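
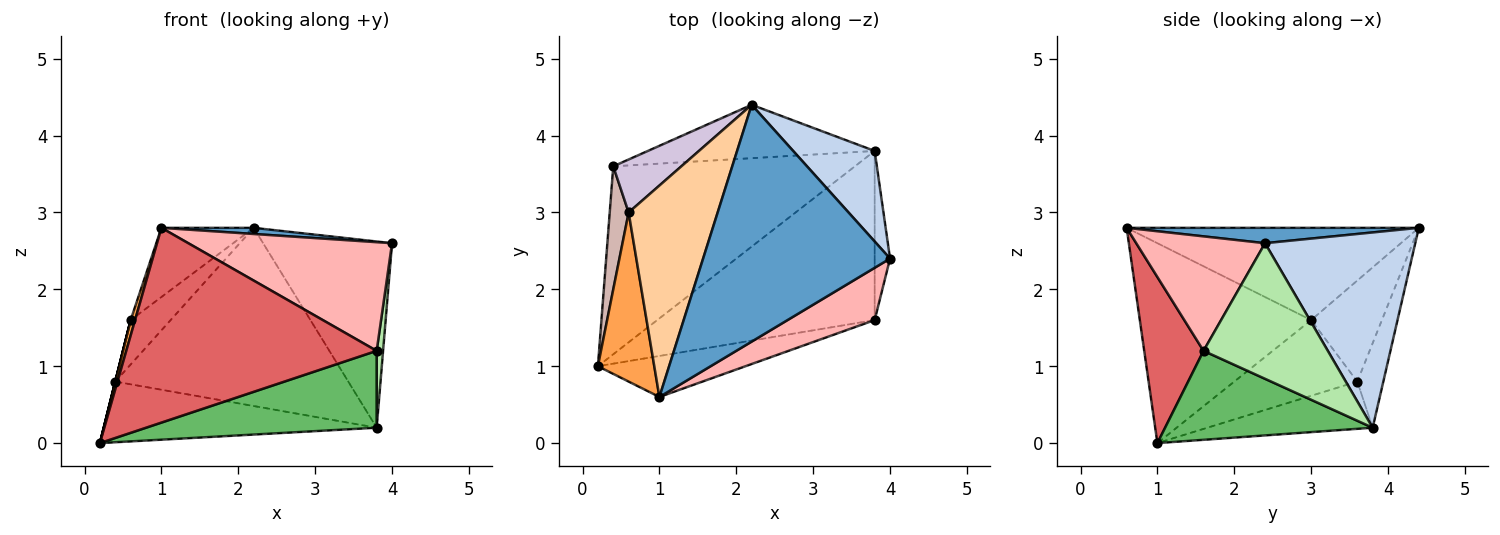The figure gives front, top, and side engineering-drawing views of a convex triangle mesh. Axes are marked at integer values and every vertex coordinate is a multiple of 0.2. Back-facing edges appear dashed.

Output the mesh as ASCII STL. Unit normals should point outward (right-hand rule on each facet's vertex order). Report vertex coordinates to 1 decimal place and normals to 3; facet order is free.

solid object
 facet normal 0.082 -0.026 0.996
  outer loop
   vertex 1.0 0.6 2.8
   vertex 4.0 2.4 2.6
   vertex 2.2 4.4 2.8
  endloop
 endfacet
 facet normal 0.723 0.621 0.302
  outer loop
   vertex 3.8 3.8 0.2
   vertex 2.2 4.4 2.8
   vertex 4.0 2.4 2.6
  endloop
 endfacet
 facet normal -0.962 -0.025 0.271
  outer loop
   vertex 0.6 3.0 1.6
   vertex 0.2 1.0 0.0
   vertex 1.0 0.6 2.8
  endloop
 endfacet
 facet normal -0.702 0.222 0.677
  outer loop
   vertex 0.6 3.0 1.6
   vertex 1.0 0.6 2.8
   vertex 2.2 4.4 2.8
  endloop
 endfacet
 facet normal 0.349 -0.388 -0.853
  outer loop
   vertex 3.8 1.6 1.2
   vertex 0.2 1.0 0.0
   vertex 3.8 3.8 0.2
  endloop
 endfacet
 facet normal 0.992 -0.051 -0.113
  outer loop
   vertex 3.8 1.6 1.2
   vertex 3.8 3.8 0.2
   vertex 4.0 2.4 2.6
  endloop
 endfacet
 facet normal 0.226 -0.953 -0.201
  outer loop
   vertex 3.8 1.6 1.2
   vertex 1.0 0.6 2.8
   vertex 0.2 1.0 0.0
  endloop
 endfacet
 facet normal 0.495 -0.783 0.377
  outer loop
   vertex 3.8 1.6 1.2
   vertex 4.0 2.4 2.6
   vertex 1.0 0.6 2.8
  endloop
 endfacet
 facet normal -0.106 0.953 -0.285
  outer loop
   vertex 0.4 3.6 0.8
   vertex 2.2 4.4 2.8
   vertex 3.8 3.8 0.2
  endloop
 endfacet
 facet normal -0.751 0.424 0.506
  outer loop
   vertex 0.4 3.6 0.8
   vertex 0.6 3.0 1.6
   vertex 2.2 4.4 2.8
  endloop
 endfacet
 facet normal -0.183 0.302 -0.936
  outer loop
   vertex 0.4 3.6 0.8
   vertex 3.8 3.8 0.2
   vertex 0.2 1.0 0.0
  endloop
 endfacet
 facet normal -0.970 0.000 0.243
  outer loop
   vertex 0.4 3.6 0.8
   vertex 0.2 1.0 0.0
   vertex 0.6 3.0 1.6
  endloop
 endfacet
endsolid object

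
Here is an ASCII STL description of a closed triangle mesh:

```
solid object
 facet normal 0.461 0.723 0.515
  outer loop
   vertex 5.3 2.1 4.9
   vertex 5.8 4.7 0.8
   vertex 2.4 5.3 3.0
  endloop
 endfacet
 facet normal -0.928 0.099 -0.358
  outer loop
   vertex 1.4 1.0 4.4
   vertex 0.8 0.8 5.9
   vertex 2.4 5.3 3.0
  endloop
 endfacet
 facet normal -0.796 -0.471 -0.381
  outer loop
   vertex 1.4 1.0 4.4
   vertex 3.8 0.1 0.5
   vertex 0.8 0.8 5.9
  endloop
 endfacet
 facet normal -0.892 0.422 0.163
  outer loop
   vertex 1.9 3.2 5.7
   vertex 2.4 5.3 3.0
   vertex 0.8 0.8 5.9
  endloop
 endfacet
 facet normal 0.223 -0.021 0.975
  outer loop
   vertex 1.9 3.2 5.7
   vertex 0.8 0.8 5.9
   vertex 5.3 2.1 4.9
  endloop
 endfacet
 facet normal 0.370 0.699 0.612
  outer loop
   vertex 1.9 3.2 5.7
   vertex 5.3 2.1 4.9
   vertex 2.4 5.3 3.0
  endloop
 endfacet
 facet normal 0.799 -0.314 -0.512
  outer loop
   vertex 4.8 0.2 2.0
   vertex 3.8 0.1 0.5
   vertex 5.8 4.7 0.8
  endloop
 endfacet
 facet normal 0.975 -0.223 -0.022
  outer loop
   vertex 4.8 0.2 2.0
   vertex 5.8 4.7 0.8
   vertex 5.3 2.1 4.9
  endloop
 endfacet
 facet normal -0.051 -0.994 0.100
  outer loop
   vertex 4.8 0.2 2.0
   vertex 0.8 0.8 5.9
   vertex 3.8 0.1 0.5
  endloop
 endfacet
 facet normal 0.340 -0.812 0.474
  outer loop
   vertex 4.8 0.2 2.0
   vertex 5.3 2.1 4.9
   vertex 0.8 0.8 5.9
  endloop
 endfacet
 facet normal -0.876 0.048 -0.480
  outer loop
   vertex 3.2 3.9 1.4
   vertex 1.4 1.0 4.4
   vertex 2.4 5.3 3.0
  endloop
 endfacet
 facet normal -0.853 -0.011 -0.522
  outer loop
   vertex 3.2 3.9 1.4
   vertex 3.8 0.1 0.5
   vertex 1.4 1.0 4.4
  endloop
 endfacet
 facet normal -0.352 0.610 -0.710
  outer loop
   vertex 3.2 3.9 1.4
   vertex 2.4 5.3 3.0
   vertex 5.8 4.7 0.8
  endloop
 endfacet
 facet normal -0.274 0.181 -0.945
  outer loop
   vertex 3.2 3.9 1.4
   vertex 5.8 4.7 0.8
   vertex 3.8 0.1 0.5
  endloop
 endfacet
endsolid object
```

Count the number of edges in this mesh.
21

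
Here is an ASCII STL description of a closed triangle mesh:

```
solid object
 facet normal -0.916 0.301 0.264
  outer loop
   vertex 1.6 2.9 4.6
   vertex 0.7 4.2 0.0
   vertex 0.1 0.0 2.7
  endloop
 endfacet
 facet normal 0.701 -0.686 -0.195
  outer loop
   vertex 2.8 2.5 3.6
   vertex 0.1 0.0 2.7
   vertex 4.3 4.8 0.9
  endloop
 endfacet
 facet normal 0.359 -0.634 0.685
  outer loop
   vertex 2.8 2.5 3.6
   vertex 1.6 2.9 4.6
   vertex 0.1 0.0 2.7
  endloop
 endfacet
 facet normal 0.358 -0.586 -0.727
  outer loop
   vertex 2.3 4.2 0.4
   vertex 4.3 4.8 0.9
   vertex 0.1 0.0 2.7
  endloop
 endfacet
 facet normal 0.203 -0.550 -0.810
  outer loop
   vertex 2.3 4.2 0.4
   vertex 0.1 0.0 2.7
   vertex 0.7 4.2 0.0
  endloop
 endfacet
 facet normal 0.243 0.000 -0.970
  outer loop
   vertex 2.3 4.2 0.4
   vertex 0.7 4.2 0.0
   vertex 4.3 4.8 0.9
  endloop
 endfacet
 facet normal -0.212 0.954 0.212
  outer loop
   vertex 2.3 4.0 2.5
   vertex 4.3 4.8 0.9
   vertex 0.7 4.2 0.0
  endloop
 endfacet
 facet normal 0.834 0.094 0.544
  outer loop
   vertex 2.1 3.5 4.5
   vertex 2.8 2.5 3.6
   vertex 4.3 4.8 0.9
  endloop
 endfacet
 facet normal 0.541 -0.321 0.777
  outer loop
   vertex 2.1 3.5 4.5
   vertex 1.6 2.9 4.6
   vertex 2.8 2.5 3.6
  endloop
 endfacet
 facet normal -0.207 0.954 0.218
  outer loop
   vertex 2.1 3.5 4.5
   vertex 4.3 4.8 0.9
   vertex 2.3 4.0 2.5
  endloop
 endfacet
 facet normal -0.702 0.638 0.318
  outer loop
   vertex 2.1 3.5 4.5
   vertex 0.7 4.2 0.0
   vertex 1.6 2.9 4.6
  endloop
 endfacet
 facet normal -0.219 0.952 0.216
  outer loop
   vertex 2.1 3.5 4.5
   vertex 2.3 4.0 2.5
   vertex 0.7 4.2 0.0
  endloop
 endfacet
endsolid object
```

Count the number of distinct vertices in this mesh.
8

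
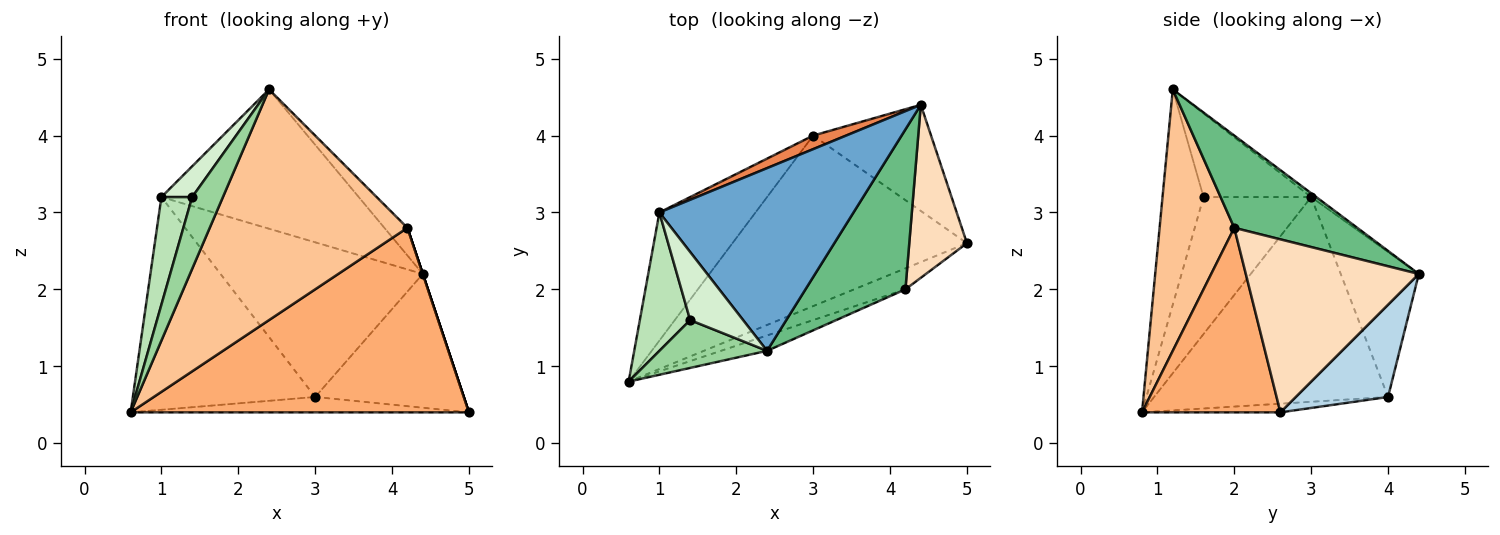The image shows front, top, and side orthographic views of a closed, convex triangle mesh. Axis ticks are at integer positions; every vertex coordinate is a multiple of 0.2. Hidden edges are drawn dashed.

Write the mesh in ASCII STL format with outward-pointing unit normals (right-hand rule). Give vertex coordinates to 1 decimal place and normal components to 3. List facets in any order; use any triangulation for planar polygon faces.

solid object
 facet normal -0.016 0.606 0.795
  outer loop
   vertex 1.0 3.0 3.2
   vertex 2.4 1.2 4.6
   vertex 4.4 4.4 2.2
  endloop
 endfacet
 facet normal -0.037 0.090 -0.995
  outer loop
   vertex 3.0 4.0 0.6
   vertex 5.0 2.6 0.4
   vertex 0.6 0.8 0.4
  endloop
 endfacet
 facet normal 0.437 0.705 -0.559
  outer loop
   vertex 3.0 4.0 0.6
   vertex 4.4 4.4 2.2
   vertex 5.0 2.6 0.4
  endloop
 endfacet
 facet normal -0.740 0.576 -0.347
  outer loop
   vertex 3.0 4.0 0.6
   vertex 0.6 0.8 0.4
   vertex 1.0 3.0 3.2
  endloop
 endfacet
 facet normal -0.359 0.930 0.082
  outer loop
   vertex 3.0 4.0 0.6
   vertex 1.0 3.0 3.2
   vertex 4.4 4.4 2.2
  endloop
 endfacet
 facet normal 0.377 -0.920 -0.105
  outer loop
   vertex 4.2 2.0 2.8
   vertex 0.6 0.8 0.4
   vertex 5.0 2.6 0.4
  endloop
 endfacet
 facet normal 0.353 -0.934 -0.062
  outer loop
   vertex 4.2 2.0 2.8
   vertex 2.4 1.2 4.6
   vertex 0.6 0.8 0.4
  endloop
 endfacet
 facet normal 0.949 0.000 0.316
  outer loop
   vertex 4.2 2.0 2.8
   vertex 5.0 2.6 0.4
   vertex 4.4 4.4 2.2
  endloop
 endfacet
 facet normal 0.673 0.126 0.729
  outer loop
   vertex 4.2 2.0 2.8
   vertex 4.4 4.4 2.2
   vertex 2.4 1.2 4.6
  endloop
 endfacet
 facet normal -0.743 -0.557 0.371
  outer loop
   vertex 1.4 1.6 3.2
   vertex 0.6 0.8 0.4
   vertex 2.4 1.2 4.6
  endloop
 endfacet
 facet normal -0.907 -0.259 0.333
  outer loop
   vertex 1.4 1.6 3.2
   vertex 1.0 3.0 3.2
   vertex 0.6 0.8 0.4
  endloop
 endfacet
 facet normal -0.821 -0.235 0.520
  outer loop
   vertex 1.4 1.6 3.2
   vertex 2.4 1.2 4.6
   vertex 1.0 3.0 3.2
  endloop
 endfacet
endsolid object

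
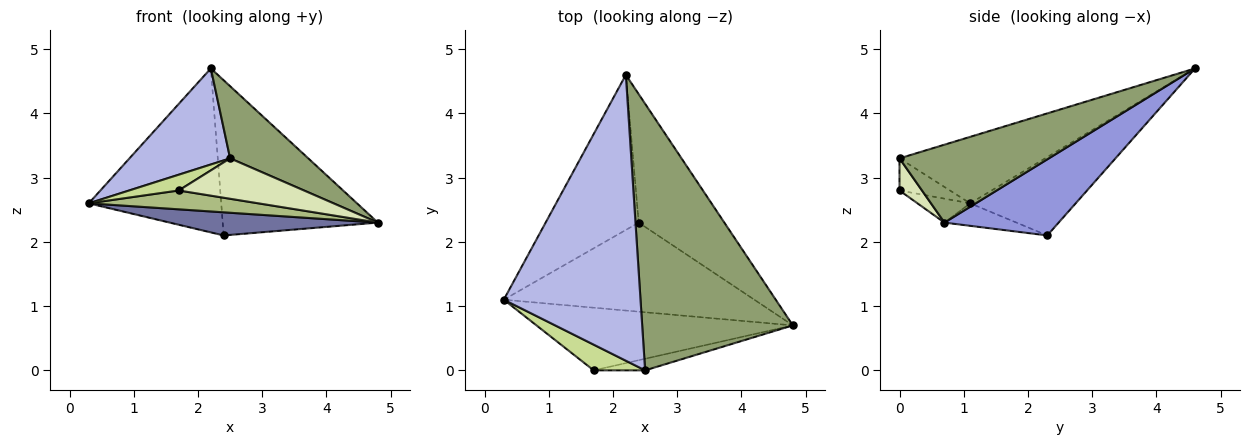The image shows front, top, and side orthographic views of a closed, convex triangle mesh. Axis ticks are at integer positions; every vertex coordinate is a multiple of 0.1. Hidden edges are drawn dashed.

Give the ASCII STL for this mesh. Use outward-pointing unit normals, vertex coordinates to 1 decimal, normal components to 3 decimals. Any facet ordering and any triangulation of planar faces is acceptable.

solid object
 facet normal -0.087 -0.250 -0.964
  outer loop
   vertex 2.4 2.3 2.1
   vertex 4.8 0.7 2.3
   vertex 0.3 1.1 2.6
  endloop
 endfacet
 facet normal -0.501 0.629 -0.595
  outer loop
   vertex 2.4 2.3 2.1
   vertex 0.3 1.1 2.6
   vertex 2.2 4.6 4.7
  endloop
 endfacet
 facet normal 0.493 0.670 -0.555
  outer loop
   vertex 2.4 2.3 2.1
   vertex 2.2 4.6 4.7
   vertex 4.8 0.7 2.3
  endloop
 endfacet
 facet normal -0.419 -0.289 0.861
  outer loop
   vertex 2.5 0.0 3.3
   vertex 2.2 4.6 4.7
   vertex 0.3 1.1 2.6
  endloop
 endfacet
 facet normal 0.447 -0.234 0.864
  outer loop
   vertex 2.5 0.0 3.3
   vertex 4.8 0.7 2.3
   vertex 2.2 4.6 4.7
  endloop
 endfacet
 facet normal -0.089 -0.287 -0.954
  outer loop
   vertex 1.7 0.0 2.8
   vertex 0.3 1.1 2.6
   vertex 4.8 0.7 2.3
  endloop
 endfacet
 facet normal -0.470 -0.462 0.752
  outer loop
   vertex 1.7 0.0 2.8
   vertex 2.5 0.0 3.3
   vertex 0.3 1.1 2.6
  endloop
 endfacet
 facet normal 0.170 -0.947 -0.272
  outer loop
   vertex 1.7 0.0 2.8
   vertex 4.8 0.7 2.3
   vertex 2.5 0.0 3.3
  endloop
 endfacet
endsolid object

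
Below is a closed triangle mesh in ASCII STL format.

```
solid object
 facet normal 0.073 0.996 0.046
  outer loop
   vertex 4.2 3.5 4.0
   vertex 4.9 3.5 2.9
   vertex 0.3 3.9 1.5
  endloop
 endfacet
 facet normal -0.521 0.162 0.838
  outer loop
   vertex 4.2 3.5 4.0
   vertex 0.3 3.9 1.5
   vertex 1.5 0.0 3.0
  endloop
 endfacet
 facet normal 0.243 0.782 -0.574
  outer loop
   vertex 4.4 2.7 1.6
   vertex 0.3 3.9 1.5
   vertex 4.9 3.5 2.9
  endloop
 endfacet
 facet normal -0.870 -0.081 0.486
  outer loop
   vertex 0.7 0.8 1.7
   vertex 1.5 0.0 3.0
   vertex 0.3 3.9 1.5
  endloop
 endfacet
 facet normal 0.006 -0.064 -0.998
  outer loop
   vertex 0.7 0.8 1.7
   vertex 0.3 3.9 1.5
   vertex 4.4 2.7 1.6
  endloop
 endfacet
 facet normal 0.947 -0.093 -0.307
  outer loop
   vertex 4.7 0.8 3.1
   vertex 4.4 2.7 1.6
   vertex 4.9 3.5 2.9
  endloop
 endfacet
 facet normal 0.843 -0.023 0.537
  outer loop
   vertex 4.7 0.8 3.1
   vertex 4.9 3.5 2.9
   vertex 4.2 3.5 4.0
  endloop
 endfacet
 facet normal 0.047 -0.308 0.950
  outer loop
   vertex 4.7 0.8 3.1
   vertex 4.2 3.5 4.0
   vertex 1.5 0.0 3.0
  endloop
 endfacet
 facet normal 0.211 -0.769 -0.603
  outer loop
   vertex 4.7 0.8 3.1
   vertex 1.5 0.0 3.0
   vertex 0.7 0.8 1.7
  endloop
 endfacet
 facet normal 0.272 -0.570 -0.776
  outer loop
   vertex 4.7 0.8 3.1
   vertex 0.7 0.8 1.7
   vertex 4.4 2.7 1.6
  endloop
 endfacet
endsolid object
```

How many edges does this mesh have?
15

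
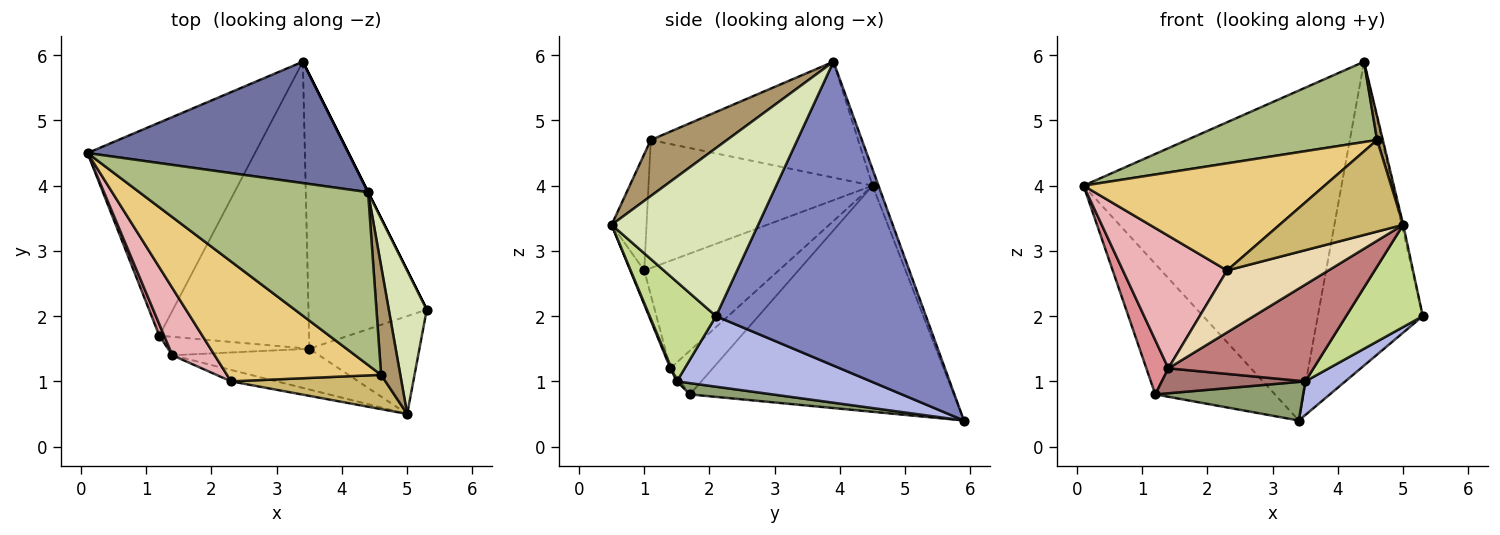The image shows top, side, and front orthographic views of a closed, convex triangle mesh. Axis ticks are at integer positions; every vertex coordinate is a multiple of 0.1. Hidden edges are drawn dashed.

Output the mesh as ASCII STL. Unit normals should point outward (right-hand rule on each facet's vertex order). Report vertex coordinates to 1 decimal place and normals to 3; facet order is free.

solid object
 facet normal -0.022 0.938 0.345
  outer loop
   vertex 4.4 3.9 5.9
   vertex 3.4 5.9 0.4
   vertex 0.1 4.5 4.0
  endloop
 endfacet
 facet normal 0.894 0.447 0.000
  outer loop
   vertex 4.4 3.9 5.9
   vertex 5.3 2.1 2.0
   vertex 3.4 5.9 0.4
  endloop
 endfacet
 facet normal -0.755 0.342 -0.559
  outer loop
   vertex 1.2 1.7 0.8
   vertex 0.1 4.5 4.0
   vertex 3.4 5.9 0.4
  endloop
 endfacet
 facet normal 0.509 -0.105 -0.854
  outer loop
   vertex 3.5 1.5 1.0
   vertex 3.4 5.9 0.4
   vertex 5.3 2.1 2.0
  endloop
 endfacet
 facet normal 0.074 -0.133 -0.988
  outer loop
   vertex 3.5 1.5 1.0
   vertex 1.2 1.7 0.8
   vertex 3.4 5.9 0.4
  endloop
 endfacet
 facet normal -0.418 -0.383 0.824
  outer loop
   vertex 4.6 1.1 4.7
   vertex 4.4 3.9 5.9
   vertex 0.1 4.5 4.0
  endloop
 endfacet
 facet normal 0.530 -0.613 -0.586
  outer loop
   vertex 5.0 0.5 3.4
   vertex 3.5 1.5 1.0
   vertex 5.3 2.1 2.0
  endloop
 endfacet
 facet normal 0.975 0.010 0.220
  outer loop
   vertex 5.0 0.5 3.4
   vertex 5.3 2.1 2.0
   vertex 4.4 3.9 5.9
  endloop
 endfacet
 facet normal 0.944 -0.071 0.323
  outer loop
   vertex 5.0 0.5 3.4
   vertex 4.4 3.9 5.9
   vertex 4.6 1.1 4.7
  endloop
 endfacet
 facet normal -0.256 -0.905 0.339
  outer loop
   vertex 2.3 1.0 2.7
   vertex 5.0 0.5 3.4
   vertex 4.6 1.1 4.7
  endloop
 endfacet
 facet normal -0.527 -0.566 0.634
  outer loop
   vertex 2.3 1.0 2.7
   vertex 4.6 1.1 4.7
   vertex 0.1 4.5 4.0
  endloop
 endfacet
 facet normal -0.134 -0.975 -0.180
  outer loop
   vertex 1.4 1.4 1.2
   vertex 5.0 0.5 3.4
   vertex 2.3 1.0 2.7
  endloop
 endfacet
 facet normal -0.018 -0.804 -0.594
  outer loop
   vertex 1.4 1.4 1.2
   vertex 1.2 1.7 0.8
   vertex 3.5 1.5 1.0
  endloop
 endfacet
 facet normal 0.007 -0.922 -0.388
  outer loop
   vertex 1.4 1.4 1.2
   vertex 3.5 1.5 1.0
   vertex 5.0 0.5 3.4
  endloop
 endfacet
 facet normal -0.883 -0.459 0.098
  outer loop
   vertex 1.4 1.4 1.2
   vertex 0.1 4.5 4.0
   vertex 1.2 1.7 0.8
  endloop
 endfacet
 facet normal -0.755 -0.585 0.297
  outer loop
   vertex 1.4 1.4 1.2
   vertex 2.3 1.0 2.7
   vertex 0.1 4.5 4.0
  endloop
 endfacet
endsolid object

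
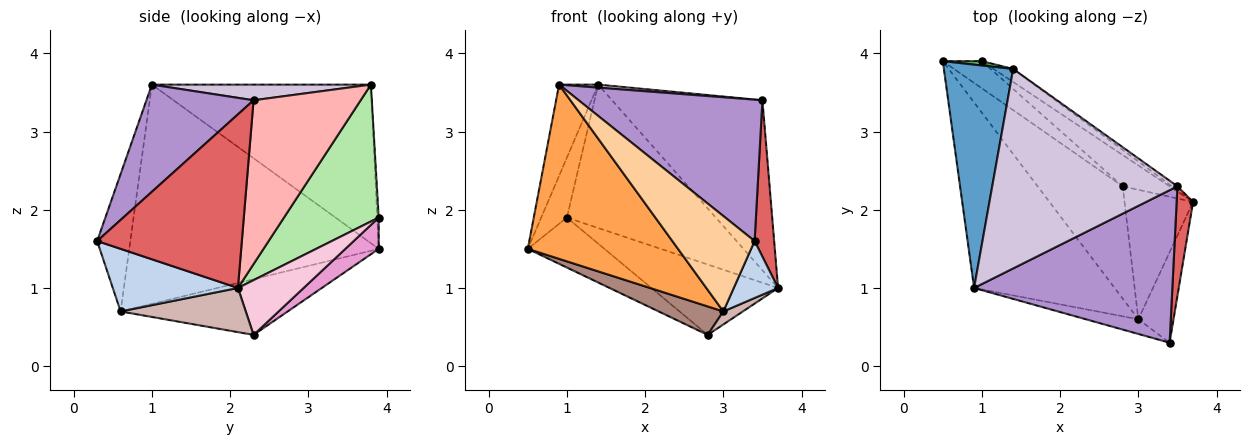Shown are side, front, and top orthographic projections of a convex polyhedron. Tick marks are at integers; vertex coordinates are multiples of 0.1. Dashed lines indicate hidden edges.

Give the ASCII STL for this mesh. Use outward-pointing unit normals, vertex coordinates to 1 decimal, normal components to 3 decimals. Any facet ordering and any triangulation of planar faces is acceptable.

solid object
 facet normal -0.904 0.161 0.395
  outer loop
   vertex 0.9 1.0 3.6
   vertex 1.4 3.8 3.6
   vertex 0.5 3.9 1.5
  endloop
 endfacet
 facet normal 0.833 -0.295 -0.468
  outer loop
   vertex 3.0 0.6 0.7
   vertex 3.7 2.1 1.0
   vertex 3.4 0.3 1.6
  endloop
 endfacet
 facet normal -0.751 -0.452 -0.481
  outer loop
   vertex 3.0 0.6 0.7
   vertex 0.9 1.0 3.6
   vertex 0.5 3.9 1.5
  endloop
 endfacet
 facet normal -0.370 -0.918 -0.141
  outer loop
   vertex 3.0 0.6 0.7
   vertex 3.4 0.3 1.6
   vertex 0.9 1.0 3.6
  endloop
 endfacet
 facet normal -0.058 0.996 0.072
  outer loop
   vertex 1.0 3.9 1.9
   vertex 0.5 3.9 1.5
   vertex 1.4 3.8 3.6
  endloop
 endfacet
 facet normal 0.535 0.841 -0.076
  outer loop
   vertex 1.0 3.9 1.9
   vertex 1.4 3.8 3.6
   vertex 3.7 2.1 1.0
  endloop
 endfacet
 facet normal 0.987 -0.133 0.093
  outer loop
   vertex 3.5 2.3 3.4
   vertex 3.4 0.3 1.6
   vertex 3.7 2.1 1.0
  endloop
 endfacet
 facet normal 0.580 0.814 -0.020
  outer loop
   vertex 3.5 2.3 3.4
   vertex 3.7 2.1 1.0
   vertex 1.4 3.8 3.6
  endloop
 endfacet
 facet normal 0.368 -0.632 0.682
  outer loop
   vertex 3.5 2.3 3.4
   vertex 0.9 1.0 3.6
   vertex 3.4 0.3 1.6
  endloop
 endfacet
 facet normal 0.084 -0.015 0.996
  outer loop
   vertex 3.5 2.3 3.4
   vertex 1.4 3.8 3.6
   vertex 0.9 1.0 3.6
  endloop
 endfacet
 facet normal -0.536 -0.207 -0.818
  outer loop
   vertex 2.8 2.3 0.4
   vertex 3.0 0.6 0.7
   vertex 0.5 3.9 1.5
  endloop
 endfacet
 facet normal 0.540 -0.084 -0.838
  outer loop
   vertex 2.8 2.3 0.4
   vertex 3.7 2.1 1.0
   vertex 3.0 0.6 0.7
  endloop
 endfacet
 facet normal 0.357 0.820 -0.446
  outer loop
   vertex 2.8 2.3 0.4
   vertex 0.5 3.9 1.5
   vertex 1.0 3.9 1.9
  endloop
 endfacet
 facet normal 0.428 0.826 -0.367
  outer loop
   vertex 2.8 2.3 0.4
   vertex 1.0 3.9 1.9
   vertex 3.7 2.1 1.0
  endloop
 endfacet
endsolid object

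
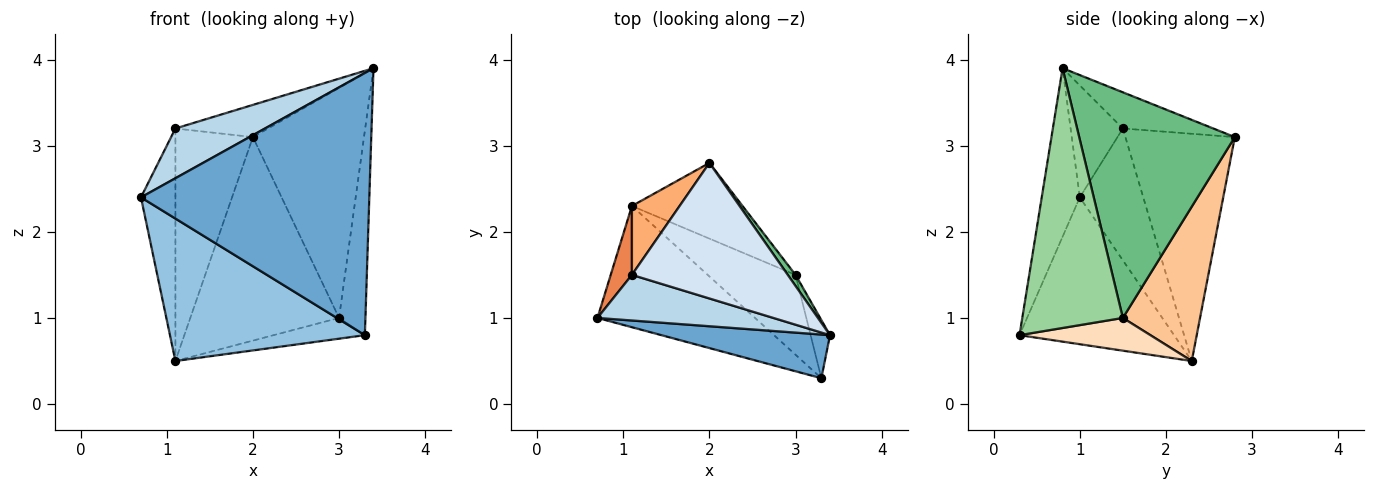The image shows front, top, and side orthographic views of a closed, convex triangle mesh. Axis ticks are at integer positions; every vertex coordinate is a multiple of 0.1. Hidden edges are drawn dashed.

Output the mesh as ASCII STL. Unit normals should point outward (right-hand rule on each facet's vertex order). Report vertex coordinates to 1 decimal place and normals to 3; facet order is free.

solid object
 facet normal -0.162 -0.973 0.162
  outer loop
   vertex 3.3 0.3 0.8
   vertex 3.4 0.8 3.9
   vertex 0.7 1.0 2.4
  endloop
 endfacet
 facet normal -0.517 -0.652 -0.555
  outer loop
   vertex 1.1 2.3 0.5
   vertex 3.3 0.3 0.8
   vertex 0.7 1.0 2.4
  endloop
 endfacet
 facet normal -0.395 -0.677 0.621
  outer loop
   vertex 1.1 1.5 3.2
   vertex 0.7 1.0 2.4
   vertex 3.4 0.8 3.9
  endloop
 endfacet
 facet normal -0.220 0.225 0.949
  outer loop
   vertex 1.1 1.5 3.2
   vertex 3.4 0.8 3.9
   vertex 2.0 2.8 3.1
  endloop
 endfacet
 facet normal -0.870 0.472 0.140
  outer loop
   vertex 1.1 1.5 3.2
   vertex 1.1 2.3 0.5
   vertex 0.7 1.0 2.4
  endloop
 endfacet
 facet normal -0.804 0.570 0.169
  outer loop
   vertex 1.1 1.5 3.2
   vertex 2.0 2.8 3.1
   vertex 1.1 2.3 0.5
  endloop
 endfacet
 facet normal 0.437 0.843 -0.313
  outer loop
   vertex 3.0 1.5 1.0
   vertex 1.1 2.3 0.5
   vertex 2.0 2.8 3.1
  endloop
 endfacet
 facet normal 0.339 0.237 -0.910
  outer loop
   vertex 3.0 1.5 1.0
   vertex 3.3 0.3 0.8
   vertex 1.1 2.3 0.5
  endloop
 endfacet
 facet normal 0.814 0.581 0.028
  outer loop
   vertex 3.0 1.5 1.0
   vertex 2.0 2.8 3.1
   vertex 3.4 0.8 3.9
  endloop
 endfacet
 facet normal 0.965 0.253 -0.072
  outer loop
   vertex 3.0 1.5 1.0
   vertex 3.4 0.8 3.9
   vertex 3.3 0.3 0.8
  endloop
 endfacet
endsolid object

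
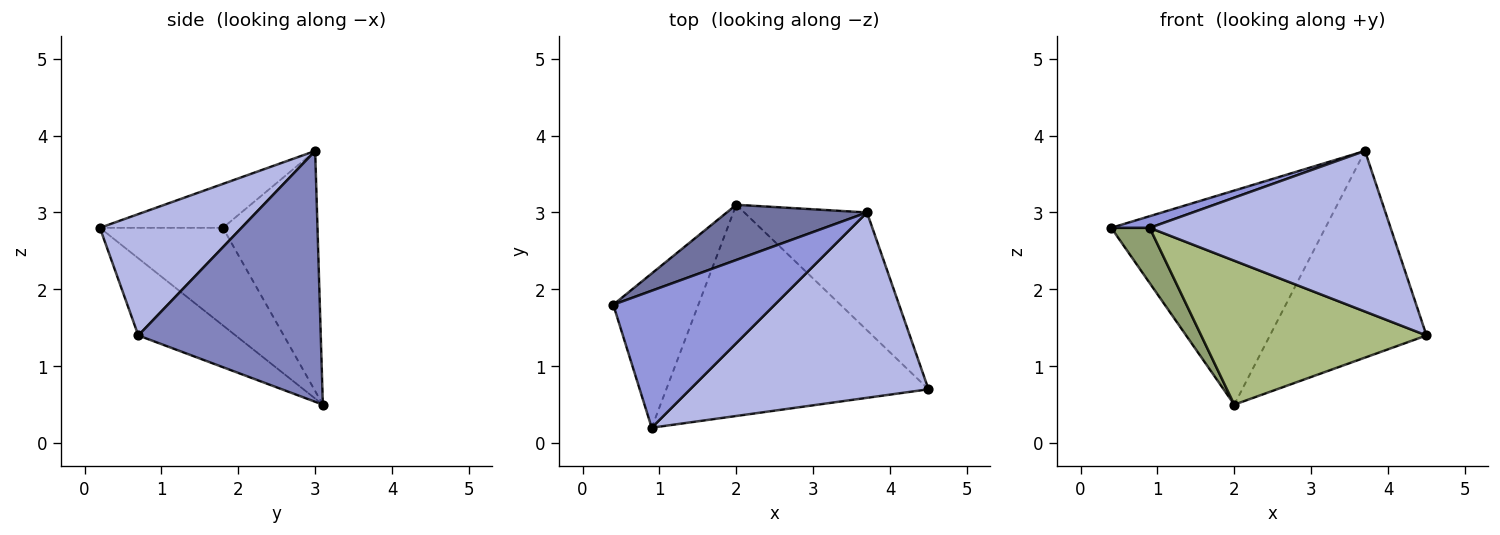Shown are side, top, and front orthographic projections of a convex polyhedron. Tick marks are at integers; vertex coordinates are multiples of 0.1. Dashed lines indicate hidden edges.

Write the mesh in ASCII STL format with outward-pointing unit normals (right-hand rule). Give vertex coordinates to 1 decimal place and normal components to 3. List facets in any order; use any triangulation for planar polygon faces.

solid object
 facet normal -0.393 0.890 0.230
  outer loop
   vertex 2.0 3.1 0.5
   vertex 0.4 1.8 2.8
   vertex 3.7 3.0 3.8
  endloop
 endfacet
 facet normal 0.711 0.611 -0.348
  outer loop
   vertex 2.0 3.1 0.5
   vertex 3.7 3.0 3.8
   vertex 4.5 0.7 1.4
  endloop
 endfacet
 facet normal -0.262 -0.082 0.962
  outer loop
   vertex 0.9 0.2 2.8
   vertex 3.7 3.0 3.8
   vertex 0.4 1.8 2.8
  endloop
 endfacet
 facet normal 0.359 -0.611 0.705
  outer loop
   vertex 0.9 0.2 2.8
   vertex 4.5 0.7 1.4
   vertex 3.7 3.0 3.8
  endloop
 endfacet
 facet normal -0.734 -0.229 -0.640
  outer loop
   vertex 0.9 0.2 2.8
   vertex 0.4 1.8 2.8
   vertex 2.0 3.1 0.5
  endloop
 endfacet
 facet normal -0.236 -0.547 -0.803
  outer loop
   vertex 0.9 0.2 2.8
   vertex 2.0 3.1 0.5
   vertex 4.5 0.7 1.4
  endloop
 endfacet
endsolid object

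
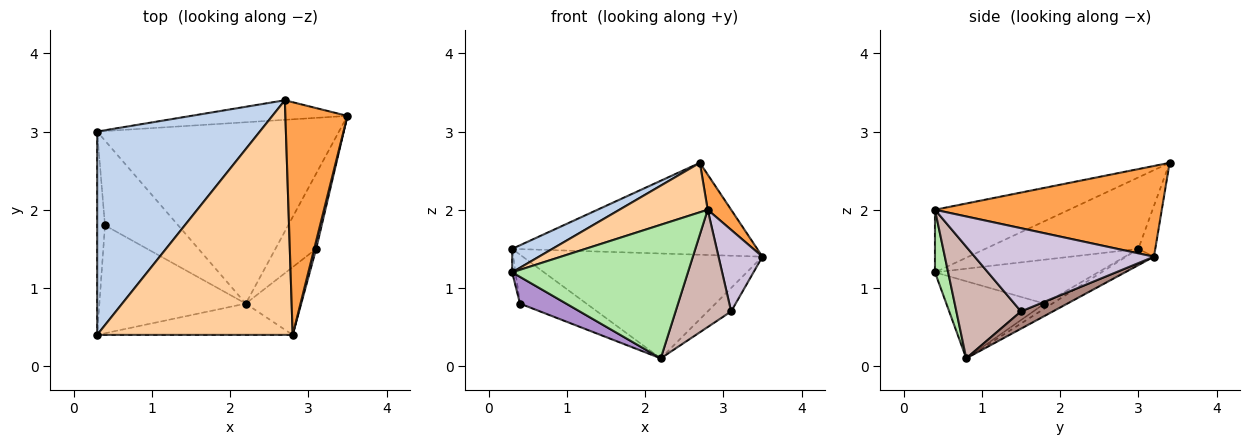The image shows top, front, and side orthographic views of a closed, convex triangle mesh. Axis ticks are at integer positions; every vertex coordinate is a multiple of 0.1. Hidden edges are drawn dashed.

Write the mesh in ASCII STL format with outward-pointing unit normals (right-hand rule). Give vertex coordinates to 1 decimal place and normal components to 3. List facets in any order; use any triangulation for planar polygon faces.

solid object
 facet normal -0.067 0.976 -0.208
  outer loop
   vertex 2.7 3.4 2.6
   vertex 3.5 3.2 1.4
   vertex 0.3 3.0 1.5
  endloop
 endfacet
 facet normal -0.400 -0.105 0.911
  outer loop
   vertex 2.7 3.4 2.6
   vertex 0.3 3.0 1.5
   vertex 0.3 0.4 1.2
  endloop
 endfacet
 facet normal 0.822 -0.085 0.562
  outer loop
   vertex 2.8 0.4 2.0
   vertex 3.5 3.2 1.4
   vertex 2.7 3.4 2.6
  endloop
 endfacet
 facet normal -0.299 -0.197 0.934
  outer loop
   vertex 2.8 0.4 2.0
   vertex 2.7 3.4 2.6
   vertex 0.3 0.4 1.2
  endloop
 endfacet
 facet normal -0.058 0.500 -0.864
  outer loop
   vertex 2.2 0.8 0.1
   vertex 0.3 3.0 1.5
   vertex 3.5 3.2 1.4
  endloop
 endfacet
 facet normal 0.073 -0.971 -0.227
  outer loop
   vertex 2.2 0.8 0.1
   vertex 2.8 0.4 2.0
   vertex 0.3 0.4 1.2
  endloop
 endfacet
 facet normal -0.984 0.020 -0.175
  outer loop
   vertex 0.4 1.8 0.8
   vertex 0.3 0.4 1.2
   vertex 0.3 3.0 1.5
  endloop
 endfacet
 facet normal -0.059 0.499 -0.864
  outer loop
   vertex 0.4 1.8 0.8
   vertex 0.3 3.0 1.5
   vertex 2.2 0.8 0.1
  endloop
 endfacet
 facet normal -0.455 -0.214 -0.864
  outer loop
   vertex 0.4 1.8 0.8
   vertex 2.2 0.8 0.1
   vertex 0.3 0.4 1.2
  endloop
 endfacet
 facet normal 0.971 -0.238 0.023
  outer loop
   vertex 3.1 1.5 0.7
   vertex 3.5 3.2 1.4
   vertex 2.8 0.4 2.0
  endloop
 endfacet
 facet normal 0.375 0.276 -0.885
  outer loop
   vertex 3.1 1.5 0.7
   vertex 2.2 0.8 0.1
   vertex 3.5 3.2 1.4
  endloop
 endfacet
 facet normal 0.710 -0.610 -0.353
  outer loop
   vertex 3.1 1.5 0.7
   vertex 2.8 0.4 2.0
   vertex 2.2 0.8 0.1
  endloop
 endfacet
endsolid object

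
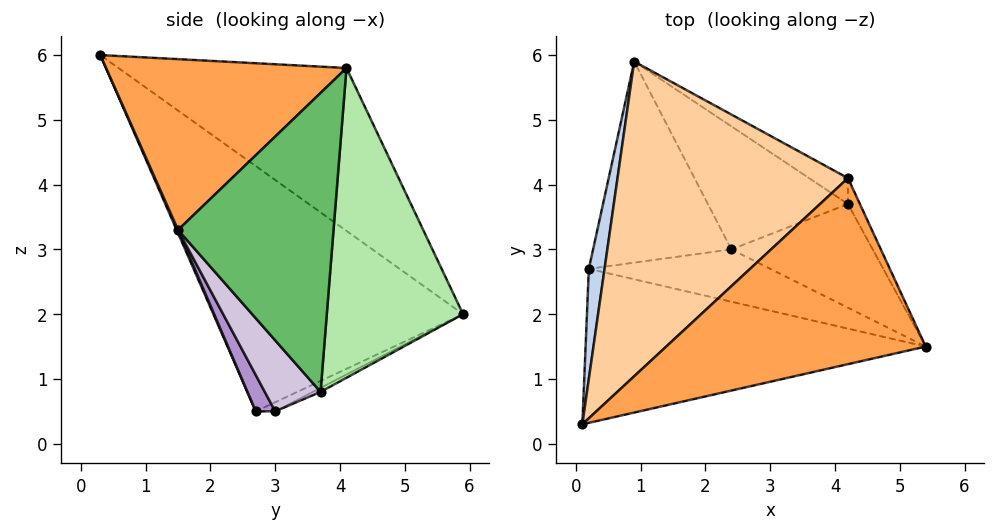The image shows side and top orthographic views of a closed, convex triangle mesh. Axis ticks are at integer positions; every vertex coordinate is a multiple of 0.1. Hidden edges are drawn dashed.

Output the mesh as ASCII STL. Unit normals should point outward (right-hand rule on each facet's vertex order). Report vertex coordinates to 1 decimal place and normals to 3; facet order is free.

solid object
 facet normal 0.004 -0.917 -0.400
  outer loop
   vertex 0.2 2.7 0.5
   vertex 5.4 1.5 3.3
   vertex 0.1 0.3 6.0
  endloop
 endfacet
 facet normal -0.981 0.185 0.063
  outer loop
   vertex 0.2 2.7 0.5
   vertex 0.1 0.3 6.0
   vertex 0.9 5.9 2.0
  endloop
 endfacet
 facet normal 0.482 -0.481 0.732
  outer loop
   vertex 4.2 4.1 5.8
   vertex 0.1 0.3 6.0
   vertex 5.4 1.5 3.3
  endloop
 endfacet
 facet normal -0.480 0.554 0.680
  outer loop
   vertex 4.2 4.1 5.8
   vertex 0.9 5.9 2.0
   vertex 0.1 0.3 6.0
  endloop
 endfacet
 facet normal 0.894 0.447 -0.036
  outer loop
   vertex 4.2 3.7 0.8
   vertex 4.2 4.1 5.8
   vertex 5.4 1.5 3.3
  endloop
 endfacet
 facet normal 0.536 0.841 -0.067
  outer loop
   vertex 4.2 3.7 0.8
   vertex 0.9 5.9 2.0
   vertex 4.2 4.1 5.8
  endloop
 endfacet
 facet normal -0.059 0.434 -0.899
  outer loop
   vertex 2.4 3.0 0.5
   vertex 0.2 2.7 0.5
   vertex 0.9 5.9 2.0
  endloop
 endfacet
 facet normal -0.026 0.449 -0.893
  outer loop
   vertex 2.4 3.0 0.5
   vertex 0.9 5.9 2.0
   vertex 4.2 3.7 0.8
  endloop
 endfacet
 facet normal 0.112 -0.821 -0.560
  outer loop
   vertex 2.4 3.0 0.5
   vertex 5.4 1.5 3.3
   vertex 0.2 2.7 0.5
  endloop
 endfacet
 facet normal 0.355 -0.610 -0.708
  outer loop
   vertex 2.4 3.0 0.5
   vertex 4.2 3.7 0.8
   vertex 5.4 1.5 3.3
  endloop
 endfacet
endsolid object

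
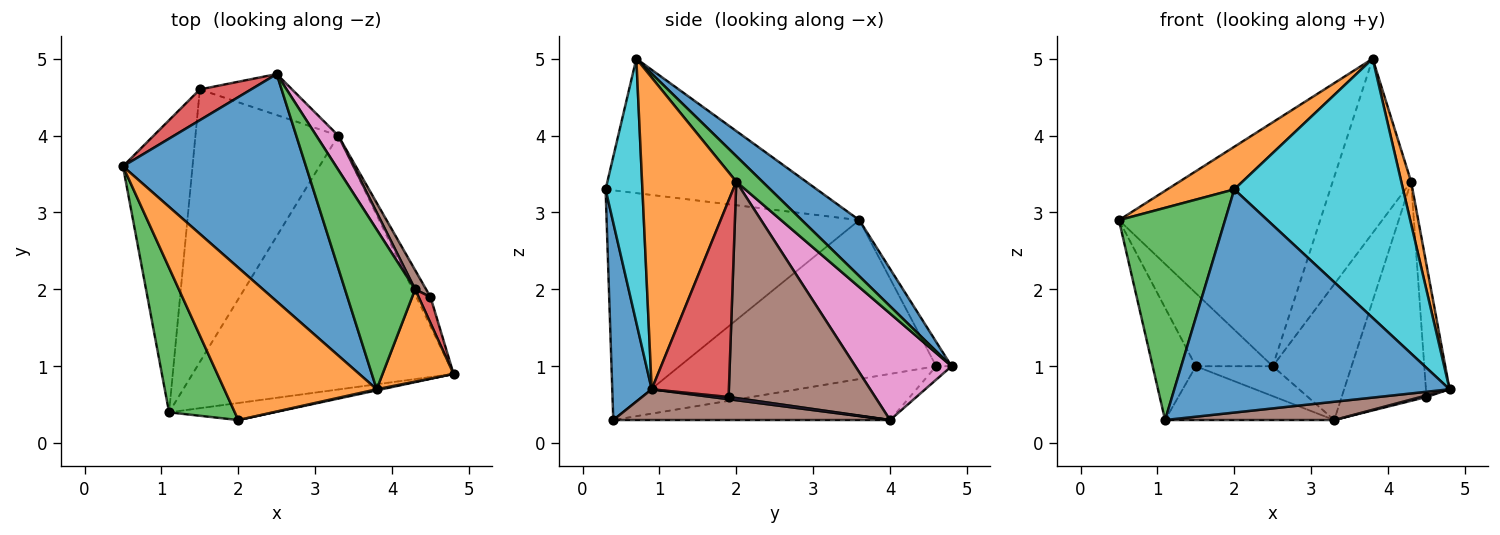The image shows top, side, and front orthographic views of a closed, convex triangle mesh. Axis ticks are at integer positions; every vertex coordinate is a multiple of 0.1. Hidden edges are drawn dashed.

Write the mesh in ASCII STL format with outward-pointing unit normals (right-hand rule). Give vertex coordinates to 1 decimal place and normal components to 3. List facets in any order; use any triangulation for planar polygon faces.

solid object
 facet normal 0.204 0.716 0.667
  outer loop
   vertex 3.8 0.7 5.0
   vertex 2.5 4.8 1.0
   vertex 0.5 3.6 2.9
  endloop
 endfacet
 facet normal 0.970 -0.101 0.221
  outer loop
   vertex 4.3 2.0 3.4
   vertex 3.8 0.7 5.0
   vertex 4.8 0.9 0.7
  endloop
 endfacet
 facet normal 0.239 0.716 0.656
  outer loop
   vertex 4.3 2.0 3.4
   vertex 2.5 4.8 1.0
   vertex 3.8 0.7 5.0
  endloop
 endfacet
 facet normal -0.181 0.906 0.382
  outer loop
   vertex 1.5 4.6 1.0
   vertex 0.5 3.6 2.9
   vertex 2.5 4.8 1.0
  endloop
 endfacet
 facet normal -0.905 0.152 -0.396
  outer loop
   vertex 1.5 4.6 1.0
   vertex 1.1 0.4 0.3
   vertex 0.5 3.6 2.9
  endloop
 endfacet
 facet normal 0.117 -0.071 -0.991
  outer loop
   vertex 3.3 4.0 0.3
   vertex 4.8 0.9 0.7
   vertex 1.1 0.4 0.3
  endloop
 endfacet
 facet normal 0.764 0.626 0.157
  outer loop
   vertex 3.3 4.0 0.3
   vertex 2.5 4.8 1.0
   vertex 4.3 2.0 3.4
  endloop
 endfacet
 facet normal -0.117 0.585 -0.802
  outer loop
   vertex 3.3 4.0 0.3
   vertex 1.5 4.6 1.0
   vertex 2.5 4.8 1.0
  endloop
 endfacet
 facet normal -0.302 0.185 -0.935
  outer loop
   vertex 3.3 4.0 0.3
   vertex 1.1 0.4 0.3
   vertex 1.5 4.6 1.0
  endloop
 endfacet
 facet normal 0.213 -0.977 0.004
  outer loop
   vertex 2.0 0.3 3.3
   vertex 4.8 0.9 0.7
   vertex 3.8 0.7 5.0
  endloop
 endfacet
 facet normal 0.142 -0.987 -0.075
  outer loop
   vertex 2.0 0.3 3.3
   vertex 1.1 0.4 0.3
   vertex 4.8 0.9 0.7
  endloop
 endfacet
 facet normal -0.647 -0.205 0.734
  outer loop
   vertex 2.0 0.3 3.3
   vertex 3.8 0.7 5.0
   vertex 0.5 3.6 2.9
  endloop
 endfacet
 facet normal -0.892 -0.374 0.255
  outer loop
   vertex 2.0 0.3 3.3
   vertex 0.5 3.6 2.9
   vertex 1.1 0.4 0.3
  endloop
 endfacet
 facet normal 0.955 0.292 0.058
  outer loop
   vertex 4.5 1.9 0.6
   vertex 4.3 2.0 3.4
   vertex 4.8 0.9 0.7
  endloop
 endfacet
 facet normal 0.156 -0.052 -0.986
  outer loop
   vertex 4.5 1.9 0.6
   vertex 4.8 0.9 0.7
   vertex 3.3 4.0 0.3
  endloop
 endfacet
 facet normal 0.865 0.500 0.044
  outer loop
   vertex 4.5 1.9 0.6
   vertex 3.3 4.0 0.3
   vertex 4.3 2.0 3.4
  endloop
 endfacet
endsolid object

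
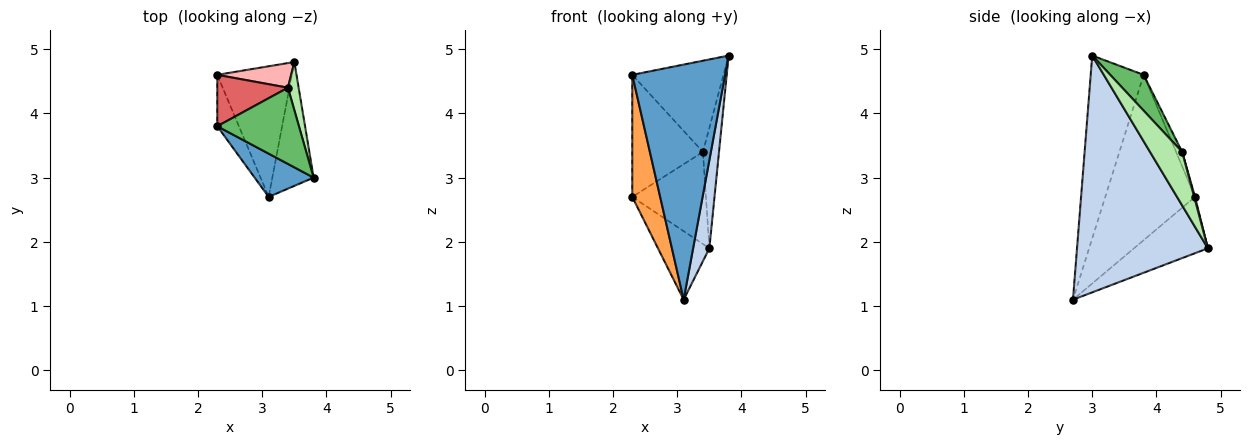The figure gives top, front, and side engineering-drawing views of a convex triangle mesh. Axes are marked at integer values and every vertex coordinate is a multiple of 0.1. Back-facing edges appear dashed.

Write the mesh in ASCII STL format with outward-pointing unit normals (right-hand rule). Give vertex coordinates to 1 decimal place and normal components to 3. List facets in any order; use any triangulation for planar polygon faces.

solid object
 facet normal -0.489 -0.858 0.158
  outer loop
   vertex 3.1 2.7 1.1
   vertex 3.8 3.0 4.9
   vertex 2.3 3.8 4.6
  endloop
 endfacet
 facet normal 0.978 -0.121 -0.171
  outer loop
   vertex 3.1 2.7 1.1
   vertex 3.5 4.8 1.9
   vertex 3.8 3.0 4.9
  endloop
 endfacet
 facet normal -0.948 -0.295 -0.124
  outer loop
   vertex 2.3 4.6 2.7
   vertex 3.1 2.7 1.1
   vertex 2.3 3.8 4.6
  endloop
 endfacet
 facet normal -0.555 0.386 -0.736
  outer loop
   vertex 2.3 4.6 2.7
   vertex 3.5 4.8 1.9
   vertex 3.1 2.7 1.1
  endloop
 endfacet
 facet normal 0.271 0.739 0.617
  outer loop
   vertex 3.4 4.4 3.4
   vertex 2.3 3.8 4.6
   vertex 3.8 3.0 4.9
  endloop
 endfacet
 facet normal 0.880 0.440 0.176
  outer loop
   vertex 3.4 4.4 3.4
   vertex 3.8 3.0 4.9
   vertex 3.5 4.8 1.9
  endloop
 endfacet
 facet normal -0.079 0.919 0.387
  outer loop
   vertex 3.4 4.4 3.4
   vertex 2.3 4.6 2.7
   vertex 2.3 3.8 4.6
  endloop
 endfacet
 facet normal 0.011 0.966 0.258
  outer loop
   vertex 3.4 4.4 3.4
   vertex 3.5 4.8 1.9
   vertex 2.3 4.6 2.7
  endloop
 endfacet
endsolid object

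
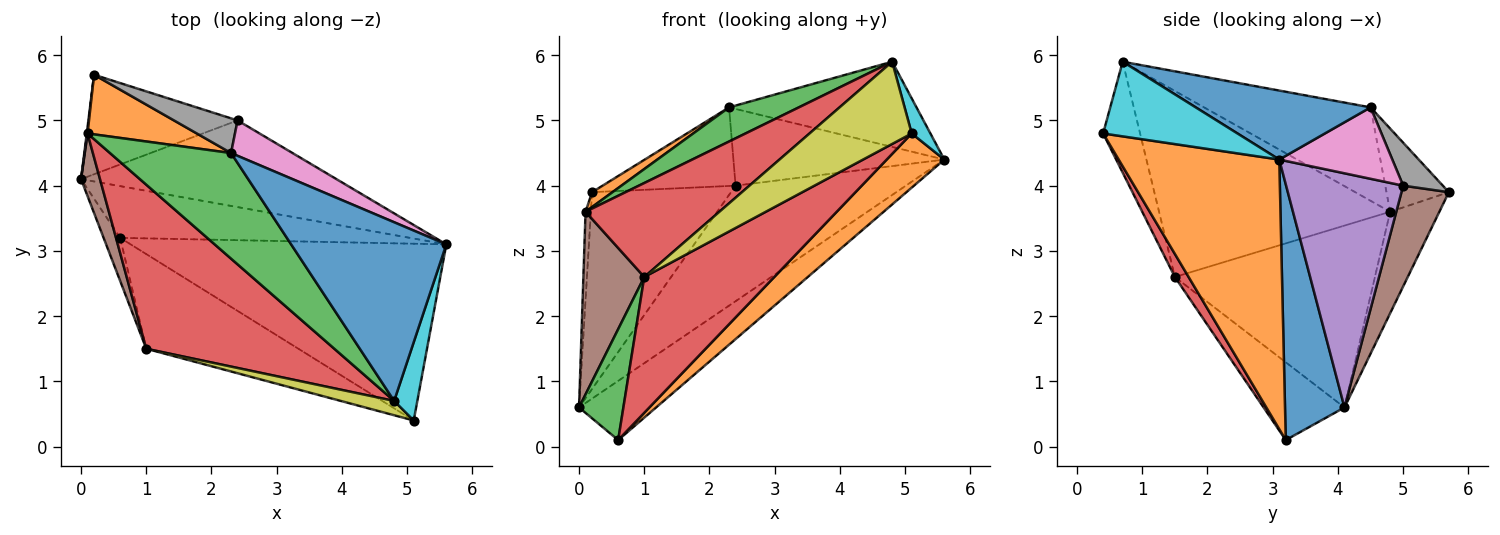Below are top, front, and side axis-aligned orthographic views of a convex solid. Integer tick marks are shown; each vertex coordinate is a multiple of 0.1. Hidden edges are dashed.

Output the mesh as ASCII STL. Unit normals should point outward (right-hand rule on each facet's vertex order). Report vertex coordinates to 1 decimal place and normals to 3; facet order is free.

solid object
 facet normal 0.502 0.651 -0.569
  outer loop
   vertex 0.6 3.2 0.1
   vertex 0.0 4.1 0.6
   vertex 5.6 3.1 4.4
  endloop
 endfacet
 facet normal 0.632 -0.227 -0.741
  outer loop
   vertex 0.6 3.2 0.1
   vertex 5.6 3.1 4.4
   vertex 5.1 0.4 4.8
  endloop
 endfacet
 facet normal -0.862 -0.473 -0.184
  outer loop
   vertex 0.6 3.2 0.1
   vertex 1.0 1.5 2.6
   vertex 0.0 4.1 0.6
  endloop
 endfacet
 facet normal 0.086 -0.817 -0.570
  outer loop
   vertex 0.6 3.2 0.1
   vertex 5.1 0.4 4.8
   vertex 1.0 1.5 2.6
  endloop
 endfacet
 facet normal 0.482 0.701 -0.526
  outer loop
   vertex 2.4 5.0 4.0
   vertex 5.6 3.1 4.4
   vertex 0.0 4.1 0.6
  endloop
 endfacet
 facet normal 0.291 0.854 -0.432
  outer loop
   vertex 2.4 5.0 4.0
   vertex 0.0 4.1 0.6
   vertex 0.2 5.7 3.9
  endloop
 endfacet
 facet normal 0.438 0.816 0.377
  outer loop
   vertex 2.3 4.5 5.2
   vertex 5.6 3.1 4.4
   vertex 2.4 5.0 4.0
  endloop
 endfacet
 facet normal 0.263 0.883 0.390
  outer loop
   vertex 2.3 4.5 5.2
   vertex 2.4 5.0 4.0
   vertex 0.2 5.7 3.9
  endloop
 endfacet
 facet normal -0.336 -0.928 0.162
  outer loop
   vertex 4.8 0.7 5.9
   vertex 1.0 1.5 2.6
   vertex 5.1 0.4 4.8
  endloop
 endfacet
 facet normal 0.947 -0.132 0.294
  outer loop
   vertex 4.8 0.7 5.9
   vertex 5.1 0.4 4.8
   vertex 5.6 3.1 4.4
  endloop
 endfacet
 facet normal 0.373 0.399 0.838
  outer loop
   vertex 4.8 0.7 5.9
   vertex 5.6 3.1 4.4
   vertex 2.3 4.5 5.2
  endloop
 endfacet
 facet normal -0.594 -0.194 0.781
  outer loop
   vertex 0.1 4.8 3.6
   vertex 2.3 4.5 5.2
   vertex 0.2 5.7 3.9
  endloop
 endfacet
 facet normal -0.592 -0.248 0.767
  outer loop
   vertex 0.1 4.8 3.6
   vertex 4.8 0.7 5.9
   vertex 2.3 4.5 5.2
  endloop
 endfacet
 facet normal -0.651 -0.377 0.658
  outer loop
   vertex 0.1 4.8 3.6
   vertex 1.0 1.5 2.6
   vertex 4.8 0.7 5.9
  endloop
 endfacet
 facet normal -0.994 0.108 0.008
  outer loop
   vertex 0.1 4.8 3.6
   vertex 0.2 5.7 3.9
   vertex 0.0 4.1 0.6
  endloop
 endfacet
 facet normal -0.952 -0.290 0.099
  outer loop
   vertex 0.1 4.8 3.6
   vertex 0.0 4.1 0.6
   vertex 1.0 1.5 2.6
  endloop
 endfacet
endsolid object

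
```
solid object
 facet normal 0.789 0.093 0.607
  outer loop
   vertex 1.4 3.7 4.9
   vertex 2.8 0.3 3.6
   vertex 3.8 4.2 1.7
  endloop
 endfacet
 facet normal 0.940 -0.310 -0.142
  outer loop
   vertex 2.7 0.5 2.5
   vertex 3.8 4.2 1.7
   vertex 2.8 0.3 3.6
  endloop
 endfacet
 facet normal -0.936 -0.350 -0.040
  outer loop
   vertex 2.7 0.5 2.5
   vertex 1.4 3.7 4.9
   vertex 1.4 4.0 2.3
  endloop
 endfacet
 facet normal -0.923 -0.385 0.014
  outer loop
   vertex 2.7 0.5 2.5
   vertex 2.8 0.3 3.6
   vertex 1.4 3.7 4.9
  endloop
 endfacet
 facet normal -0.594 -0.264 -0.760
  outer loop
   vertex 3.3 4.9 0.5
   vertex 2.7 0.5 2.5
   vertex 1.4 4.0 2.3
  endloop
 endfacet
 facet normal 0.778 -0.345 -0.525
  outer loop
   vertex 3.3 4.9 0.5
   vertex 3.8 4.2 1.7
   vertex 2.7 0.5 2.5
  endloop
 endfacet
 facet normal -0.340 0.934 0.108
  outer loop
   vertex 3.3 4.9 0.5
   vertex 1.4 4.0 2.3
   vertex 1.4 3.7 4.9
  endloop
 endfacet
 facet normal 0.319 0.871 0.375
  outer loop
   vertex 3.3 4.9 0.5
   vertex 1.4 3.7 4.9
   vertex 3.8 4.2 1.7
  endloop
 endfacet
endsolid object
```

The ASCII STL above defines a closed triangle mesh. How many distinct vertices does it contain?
6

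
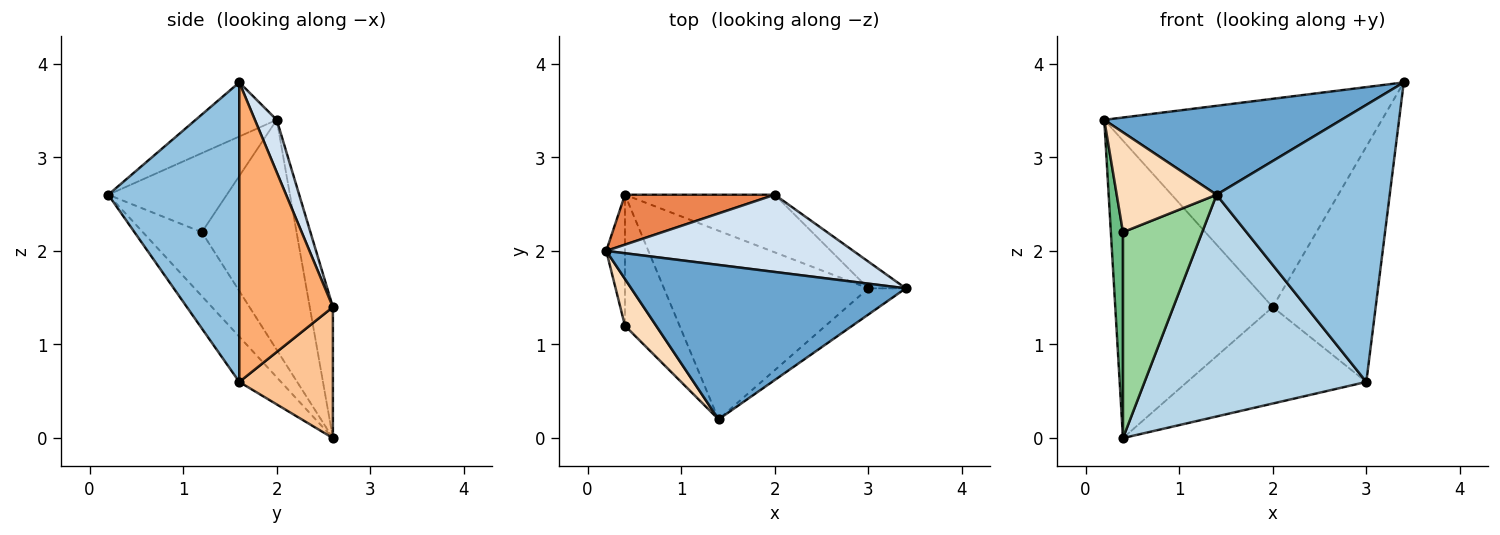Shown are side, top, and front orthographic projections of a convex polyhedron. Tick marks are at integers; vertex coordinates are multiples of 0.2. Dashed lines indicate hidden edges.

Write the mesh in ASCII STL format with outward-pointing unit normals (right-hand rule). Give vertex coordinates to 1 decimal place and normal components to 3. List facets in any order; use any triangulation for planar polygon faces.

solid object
 facet normal -0.168 -0.492 0.854
  outer loop
   vertex 1.4 0.2 2.6
   vertex 3.4 1.6 3.8
   vertex 0.2 2.0 3.4
  endloop
 endfacet
 facet normal 0.602 -0.795 -0.075
  outer loop
   vertex 3.0 1.6 0.6
   vertex 3.4 1.6 3.8
   vertex 1.4 0.2 2.6
  endloop
 endfacet
 facet normal -0.142 -0.754 -0.641
  outer loop
   vertex 3.0 1.6 0.6
   vertex 1.4 0.2 2.6
   vertex 0.4 2.6 0.0
  endloop
 endfacet
 facet normal 0.074 0.935 0.347
  outer loop
   vertex 2.0 2.6 1.4
   vertex 0.2 2.0 3.4
   vertex 3.4 1.6 3.8
  endloop
 endfacet
 facet normal -0.143 0.976 0.164
  outer loop
   vertex 2.0 2.6 1.4
   vertex 0.4 2.6 0.0
   vertex 0.2 2.0 3.4
  endloop
 endfacet
 facet normal 0.670 0.737 -0.084
  outer loop
   vertex 2.0 2.6 1.4
   vertex 3.4 1.6 3.8
   vertex 3.0 1.6 0.6
  endloop
 endfacet
 facet normal 0.409 0.783 -0.468
  outer loop
   vertex 2.0 2.6 1.4
   vertex 3.0 1.6 0.6
   vertex 0.4 2.6 0.0
  endloop
 endfacet
 facet normal -0.732 -0.617 0.289
  outer loop
   vertex 0.4 1.2 2.2
   vertex 1.4 0.2 2.6
   vertex 0.2 2.0 3.4
  endloop
 endfacet
 facet normal -0.989 -0.126 -0.080
  outer loop
   vertex 0.4 1.2 2.2
   vertex 0.2 2.0 3.4
   vertex 0.4 2.6 0.0
  endloop
 endfacet
 facet normal -0.532 -0.714 -0.454
  outer loop
   vertex 0.4 1.2 2.2
   vertex 0.4 2.6 0.0
   vertex 1.4 0.2 2.6
  endloop
 endfacet
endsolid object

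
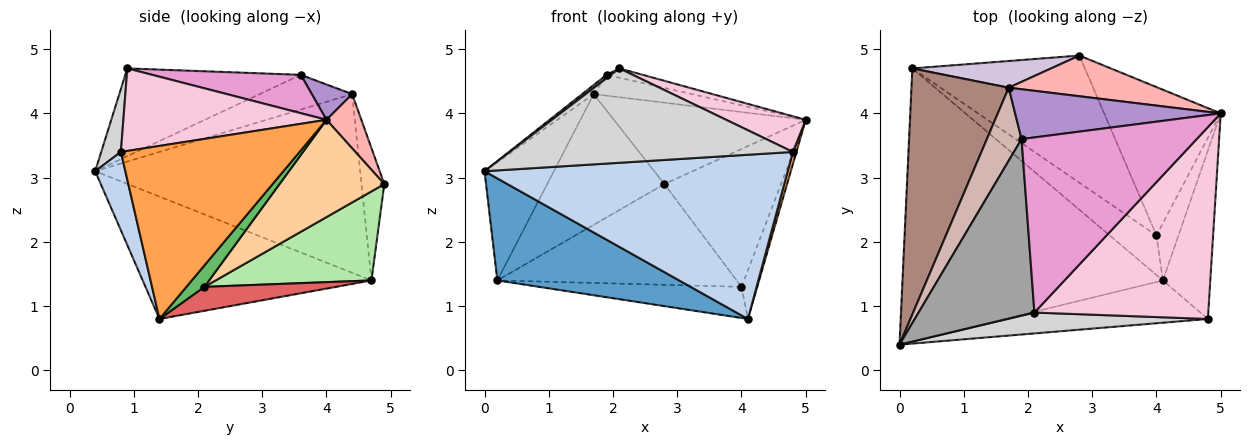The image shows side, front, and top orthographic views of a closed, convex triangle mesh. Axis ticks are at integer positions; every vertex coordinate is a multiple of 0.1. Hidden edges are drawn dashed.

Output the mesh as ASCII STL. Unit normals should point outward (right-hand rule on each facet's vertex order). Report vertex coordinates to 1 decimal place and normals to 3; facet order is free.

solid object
 facet normal -0.403 -0.320 -0.857
  outer loop
   vertex 0.2 4.7 1.4
   vertex 4.1 1.4 0.8
   vertex 0.0 0.4 3.1
  endloop
 endfacet
 facet normal 0.096 -0.964 -0.248
  outer loop
   vertex 4.8 0.8 3.4
   vertex 0.0 0.4 3.1
   vertex 4.1 1.4 0.8
  endloop
 endfacet
 facet normal 0.964 -0.019 -0.264
  outer loop
   vertex 4.8 0.8 3.4
   vertex 4.1 1.4 0.8
   vertex 5.0 4.0 3.9
  endloop
 endfacet
 facet normal 0.522 0.581 -0.625
  outer loop
   vertex 4.0 2.1 1.3
   vertex 2.8 4.9 2.9
   vertex 5.0 4.0 3.9
  endloop
 endfacet
 facet normal 0.597 0.521 -0.610
  outer loop
   vertex 4.0 2.1 1.3
   vertex 5.0 4.0 3.9
   vertex 4.1 1.4 0.8
  endloop
 endfacet
 facet normal 0.375 0.576 -0.727
  outer loop
   vertex 4.0 2.1 1.3
   vertex 0.2 4.7 1.4
   vertex 2.8 4.9 2.9
  endloop
 endfacet
 facet normal 0.373 0.574 -0.729
  outer loop
   vertex 4.0 2.1 1.3
   vertex 4.1 1.4 0.8
   vertex 0.2 4.7 1.4
  endloop
 endfacet
 facet normal 0.161 0.883 0.441
  outer loop
   vertex 1.7 4.4 4.3
   vertex 5.0 4.0 3.9
   vertex 2.8 4.9 2.9
  endloop
 endfacet
 facet normal 0.157 0.381 0.911
  outer loop
   vertex 1.7 4.4 4.3
   vertex 1.9 3.6 4.6
   vertex 5.0 4.0 3.9
  endloop
 endfacet
 facet normal -0.187 0.962 0.196
  outer loop
   vertex 1.7 4.4 4.3
   vertex 2.8 4.9 2.9
   vertex 0.2 4.7 1.4
  endloop
 endfacet
 facet normal -0.856 0.224 0.466
  outer loop
   vertex 1.7 4.4 4.3
   vertex 0.2 4.7 1.4
   vertex 0.0 0.4 3.1
  endloop
 endfacet
 facet normal -0.704 0.088 0.704
  outer loop
   vertex 1.7 4.4 4.3
   vertex 0.0 0.4 3.1
   vertex 1.9 3.6 4.6
  endloop
 endfacet
 facet normal 0.214 0.052 0.976
  outer loop
   vertex 2.1 0.9 4.7
   vertex 5.0 4.0 3.9
   vertex 1.9 3.6 4.6
  endloop
 endfacet
 facet normal 0.423 -0.166 0.891
  outer loop
   vertex 2.1 0.9 4.7
   vertex 4.8 0.8 3.4
   vertex 5.0 4.0 3.9
  endloop
 endfacet
 facet normal -0.604 -0.015 0.797
  outer loop
   vertex 2.1 0.9 4.7
   vertex 1.9 3.6 4.6
   vertex 0.0 0.4 3.1
  endloop
 endfacet
 facet normal 0.068 -0.974 0.216
  outer loop
   vertex 2.1 0.9 4.7
   vertex 0.0 0.4 3.1
   vertex 4.8 0.8 3.4
  endloop
 endfacet
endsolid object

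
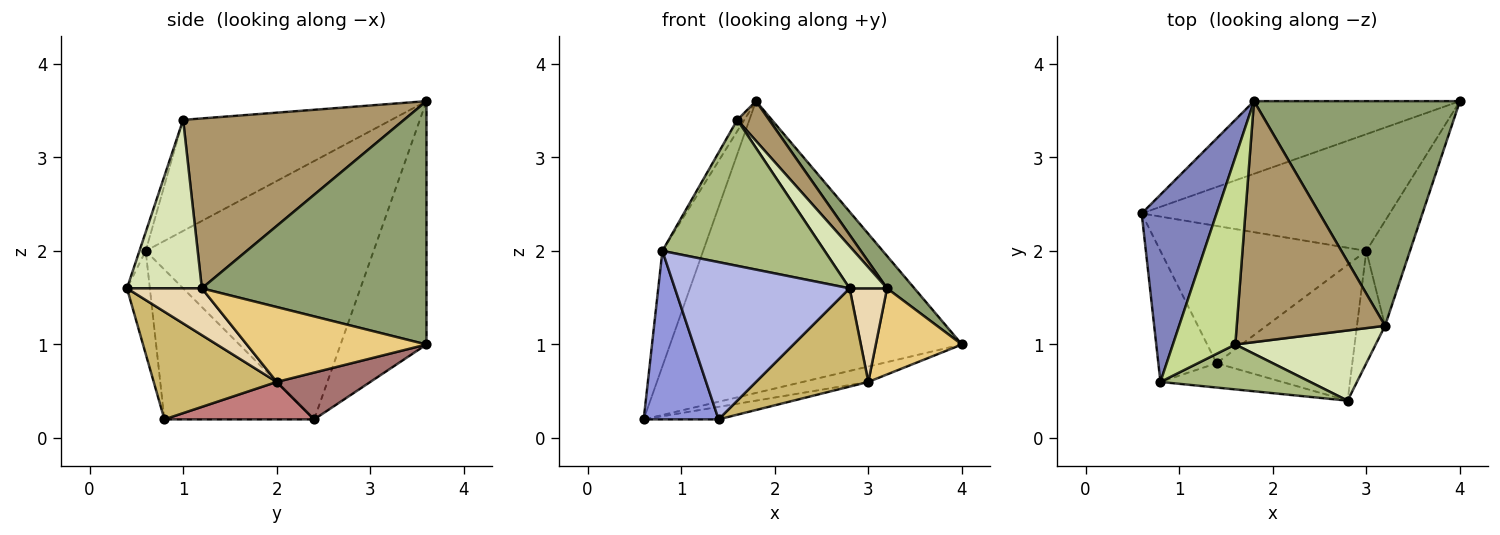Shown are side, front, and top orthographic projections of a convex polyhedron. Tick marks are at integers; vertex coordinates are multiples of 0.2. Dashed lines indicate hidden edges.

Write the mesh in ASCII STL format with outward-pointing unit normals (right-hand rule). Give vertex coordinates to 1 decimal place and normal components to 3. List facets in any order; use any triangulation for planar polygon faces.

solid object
 facet normal -0.275 0.933 -0.232
  outer loop
   vertex 1.8 3.6 3.6
   vertex 4.0 3.6 1.0
   vertex 0.6 2.4 0.2
  endloop
 endfacet
 facet normal -0.947 0.169 0.274
  outer loop
   vertex 0.8 0.6 2.0
   vertex 1.8 3.6 3.6
   vertex 0.6 2.4 0.2
  endloop
 endfacet
 facet normal -0.845 -0.422 -0.329
  outer loop
   vertex 1.4 0.8 0.2
   vertex 0.8 0.6 2.0
   vertex 0.6 2.4 0.2
  endloop
 endfacet
 facet normal -0.128 -0.980 -0.152
  outer loop
   vertex 1.4 0.8 0.2
   vertex 2.8 0.4 1.6
   vertex 0.8 0.6 2.0
  endloop
 endfacet
 facet normal 0.760 -0.093 0.643
  outer loop
   vertex 3.2 1.2 1.6
   vertex 4.0 3.6 1.0
   vertex 1.8 3.6 3.6
  endloop
 endfacet
 facet normal -0.037 -0.955 0.294
  outer loop
   vertex 1.6 1.0 3.4
   vertex 0.8 0.6 2.0
   vertex 2.8 0.4 1.6
  endloop
 endfacet
 facet normal -0.871 0.029 0.490
  outer loop
   vertex 1.6 1.0 3.4
   vertex 1.8 3.6 3.6
   vertex 0.8 0.6 2.0
  endloop
 endfacet
 facet normal 0.717 -0.359 0.598
  outer loop
   vertex 1.6 1.0 3.4
   vertex 2.8 0.4 1.6
   vertex 3.2 1.2 1.6
  endloop
 endfacet
 facet normal 0.749 -0.108 0.654
  outer loop
   vertex 1.6 1.0 3.4
   vertex 3.2 1.2 1.6
   vertex 1.8 3.6 3.6
  endloop
 endfacet
 facet normal 0.540 -0.493 -0.681
  outer loop
   vertex 3.0 2.0 0.6
   vertex 2.8 0.4 1.6
   vertex 1.4 0.8 0.2
  endloop
 endfacet
 facet normal 0.798 -0.382 -0.466
  outer loop
   vertex 3.0 2.0 0.6
   vertex 4.0 3.6 1.0
   vertex 3.2 1.2 1.6
  endloop
 endfacet
 facet normal 0.788 -0.394 -0.473
  outer loop
   vertex 3.0 2.0 0.6
   vertex 3.2 1.2 1.6
   vertex 2.8 0.4 1.6
  endloop
 endfacet
 facet normal 0.184 0.129 -0.974
  outer loop
   vertex 3.0 2.0 0.6
   vertex 0.6 2.4 0.2
   vertex 4.0 3.6 1.0
  endloop
 endfacet
 facet normal 0.178 0.089 -0.980
  outer loop
   vertex 3.0 2.0 0.6
   vertex 1.4 0.8 0.2
   vertex 0.6 2.4 0.2
  endloop
 endfacet
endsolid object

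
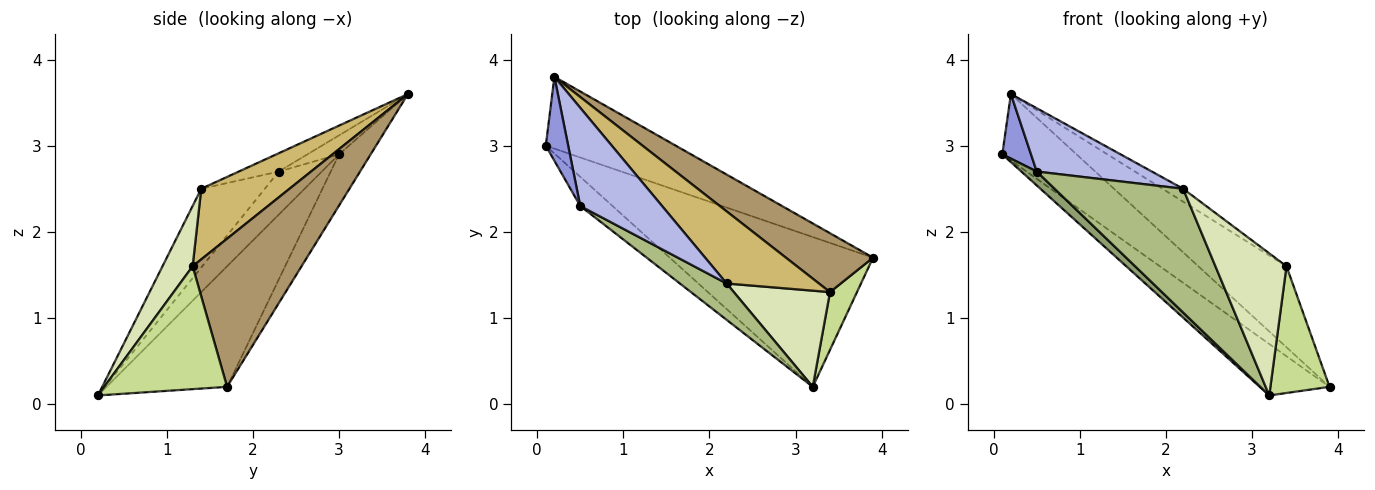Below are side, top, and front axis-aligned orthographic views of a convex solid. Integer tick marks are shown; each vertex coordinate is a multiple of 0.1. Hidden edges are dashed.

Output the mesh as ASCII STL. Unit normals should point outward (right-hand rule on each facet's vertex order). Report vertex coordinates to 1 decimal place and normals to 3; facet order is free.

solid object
 facet normal -0.489 0.283 -0.825
  outer loop
   vertex 3.2 0.2 0.1
   vertex 0.1 3.0 2.9
   vertex 3.9 1.7 0.2
  endloop
 endfacet
 facet normal -0.278 0.652 -0.705
  outer loop
   vertex 0.2 3.8 3.6
   vertex 3.9 1.7 0.2
   vertex 0.1 3.0 2.9
  endloop
 endfacet
 facet normal -0.557 -0.506 0.658
  outer loop
   vertex 0.5 2.3 2.7
   vertex 0.2 3.8 3.6
   vertex 0.1 3.0 2.9
  endloop
 endfacet
 facet normal -0.185 -0.533 0.826
  outer loop
   vertex 0.5 2.3 2.7
   vertex 2.2 1.4 2.5
   vertex 0.2 3.8 3.6
  endloop
 endfacet
 facet normal -0.769 -0.275 -0.577
  outer loop
   vertex 0.5 2.3 2.7
   vertex 0.1 3.0 2.9
   vertex 3.2 0.2 0.1
  endloop
 endfacet
 facet normal -0.429 -0.867 0.255
  outer loop
   vertex 0.5 2.3 2.7
   vertex 3.2 0.2 0.1
   vertex 2.2 1.4 2.5
  endloop
 endfacet
 facet normal 0.884 -0.425 0.194
  outer loop
   vertex 3.4 1.3 1.6
   vertex 3.2 0.2 0.1
   vertex 3.9 1.7 0.2
  endloop
 endfacet
 facet normal 0.331 -0.781 0.529
  outer loop
   vertex 3.4 1.3 1.6
   vertex 2.2 1.4 2.5
   vertex 3.2 0.2 0.1
  endloop
 endfacet
 facet normal 0.707 0.572 0.416
  outer loop
   vertex 3.4 1.3 1.6
   vertex 3.9 1.7 0.2
   vertex 0.2 3.8 3.6
  endloop
 endfacet
 facet normal 0.602 0.141 0.786
  outer loop
   vertex 3.4 1.3 1.6
   vertex 0.2 3.8 3.6
   vertex 2.2 1.4 2.5
  endloop
 endfacet
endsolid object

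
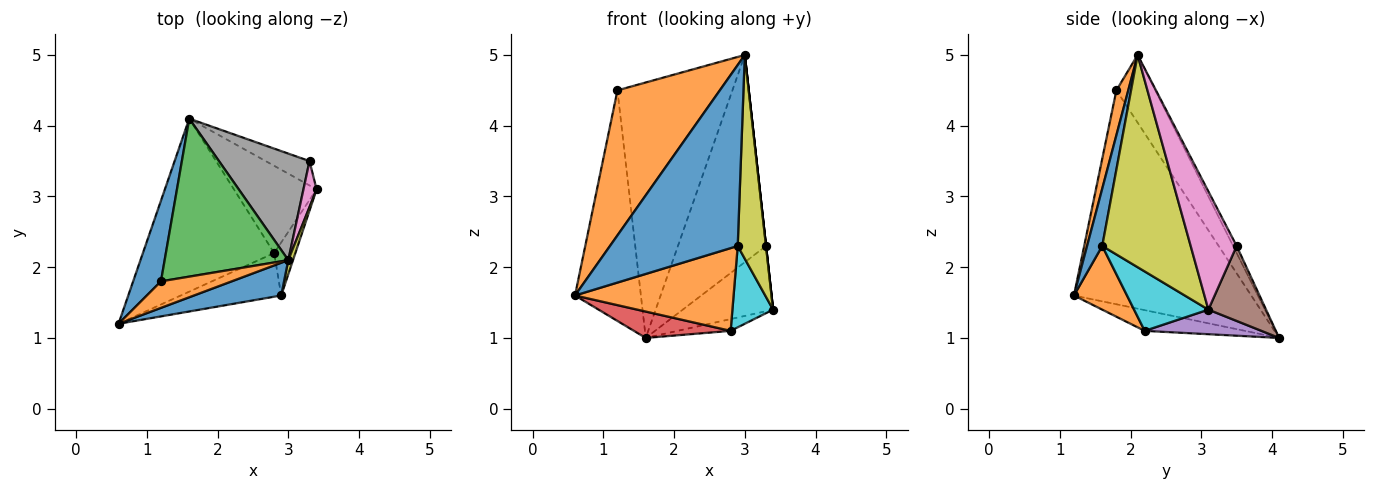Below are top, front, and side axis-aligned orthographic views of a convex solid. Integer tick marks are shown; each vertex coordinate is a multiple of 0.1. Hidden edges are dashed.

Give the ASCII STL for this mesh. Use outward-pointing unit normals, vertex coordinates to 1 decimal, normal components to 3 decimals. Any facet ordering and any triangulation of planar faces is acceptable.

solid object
 facet normal -0.930 0.346 0.121
  outer loop
   vertex 1.2 1.8 4.5
   vertex 1.6 4.1 1.0
   vertex 0.6 1.2 1.6
  endloop
 endfacet
 facet normal 0.113 -0.977 0.179
  outer loop
   vertex 1.2 1.8 4.5
   vertex 0.6 1.2 1.6
   vertex 3.0 2.1 5.0
  endloop
 endfacet
 facet normal -0.277 0.817 0.505
  outer loop
   vertex 1.2 1.8 4.5
   vertex 3.0 2.1 5.0
   vertex 1.6 4.1 1.0
  endloop
 endfacet
 facet normal -0.154 -0.149 -0.977
  outer loop
   vertex 2.8 2.2 1.1
   vertex 0.6 1.2 1.6
   vertex 1.6 4.1 1.0
  endloop
 endfacet
 facet normal 0.283 0.128 -0.951
  outer loop
   vertex 2.8 2.2 1.1
   vertex 1.6 4.1 1.0
   vertex 3.4 3.1 1.4
  endloop
 endfacet
 facet normal 0.513 0.804 -0.300
  outer loop
   vertex 3.3 3.5 2.3
   vertex 3.4 3.1 1.4
   vertex 1.6 4.1 1.0
  endloop
 endfacet
 facet normal 0.994 0.000 0.110
  outer loop
   vertex 3.3 3.5 2.3
   vertex 3.0 2.1 5.0
   vertex 3.4 3.1 1.4
  endloop
 endfacet
 facet normal -0.036 0.889 0.457
  outer loop
   vertex 3.3 3.5 2.3
   vertex 1.6 4.1 1.0
   vertex 3.0 2.1 5.0
  endloop
 endfacet
 facet normal 0.952 -0.305 0.021
  outer loop
   vertex 2.9 1.6 2.3
   vertex 3.4 3.1 1.4
   vertex 3.0 2.1 5.0
  endloop
 endfacet
 facet normal 0.837 -0.458 -0.299
  outer loop
   vertex 2.9 1.6 2.3
   vertex 2.8 2.2 1.1
   vertex 3.4 3.1 1.4
  endloop
 endfacet
 facet normal 0.116 -0.977 0.177
  outer loop
   vertex 2.9 1.6 2.3
   vertex 3.0 2.1 5.0
   vertex 0.6 1.2 1.6
  endloop
 endfacet
 facet normal 0.284 -0.848 -0.448
  outer loop
   vertex 2.9 1.6 2.3
   vertex 0.6 1.2 1.6
   vertex 2.8 2.2 1.1
  endloop
 endfacet
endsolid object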